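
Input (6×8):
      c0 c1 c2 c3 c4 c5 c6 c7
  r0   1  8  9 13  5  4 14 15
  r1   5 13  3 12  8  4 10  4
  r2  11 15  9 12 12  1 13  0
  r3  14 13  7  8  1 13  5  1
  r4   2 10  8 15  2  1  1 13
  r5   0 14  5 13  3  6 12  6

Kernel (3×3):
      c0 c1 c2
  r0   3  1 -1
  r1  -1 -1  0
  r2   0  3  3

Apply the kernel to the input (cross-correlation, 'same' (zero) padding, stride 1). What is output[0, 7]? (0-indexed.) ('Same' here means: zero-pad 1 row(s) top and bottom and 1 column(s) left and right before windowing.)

The receptive field on the zero-padded input at this output position is [0 0 0 / 14 15 0 / 10 4 0]. Elementwise product with the kernel and sum: 0·3 + 0·1 + 0·-1 + 14·-1 + 15·-1 + 4·3 + 0·3.

-17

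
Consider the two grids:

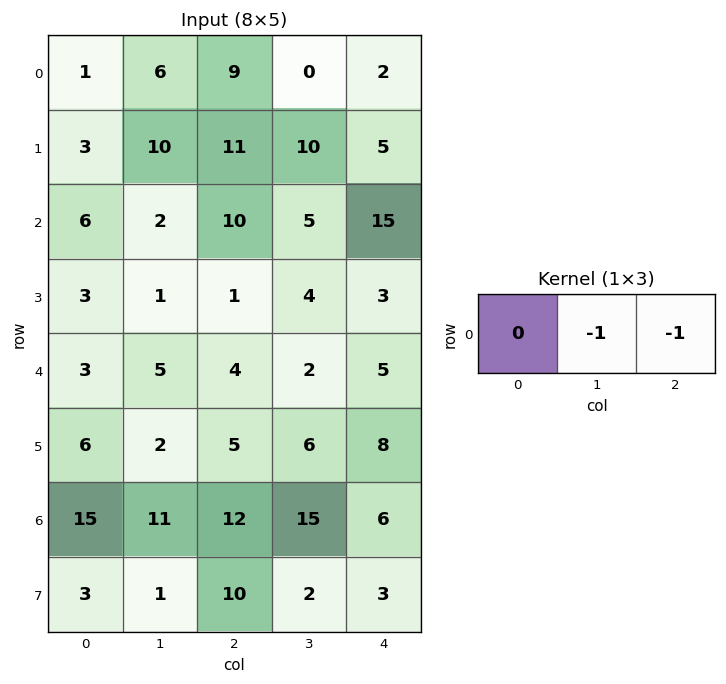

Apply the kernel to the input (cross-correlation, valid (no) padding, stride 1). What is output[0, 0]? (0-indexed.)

-15

The receptive field on the input at this output position is [1 6 9]. Elementwise product with the kernel and sum: 6·-1 + 9·-1.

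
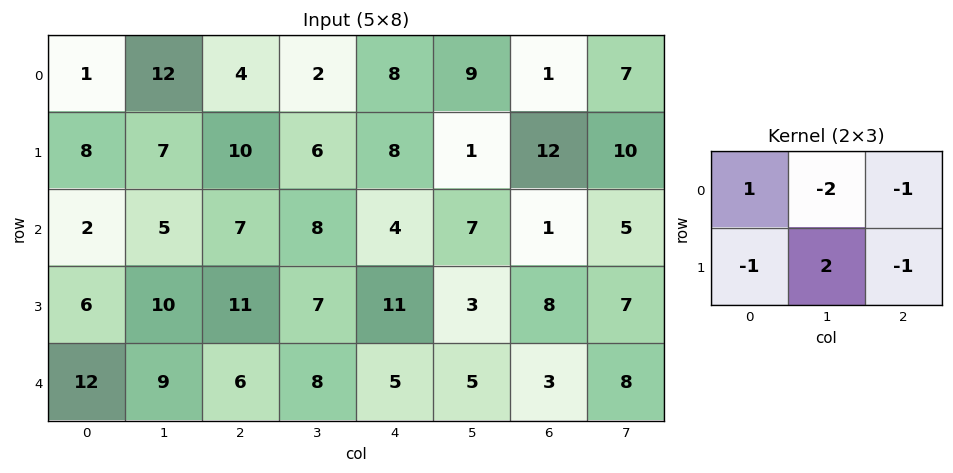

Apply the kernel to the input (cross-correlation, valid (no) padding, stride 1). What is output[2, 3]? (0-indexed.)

5

The receptive field on the input at this output position is [8 4 7 / 7 11 3]. Elementwise product with the kernel and sum: 8·1 + 4·-2 + 7·-1 + 7·-1 + 11·2 + 3·-1.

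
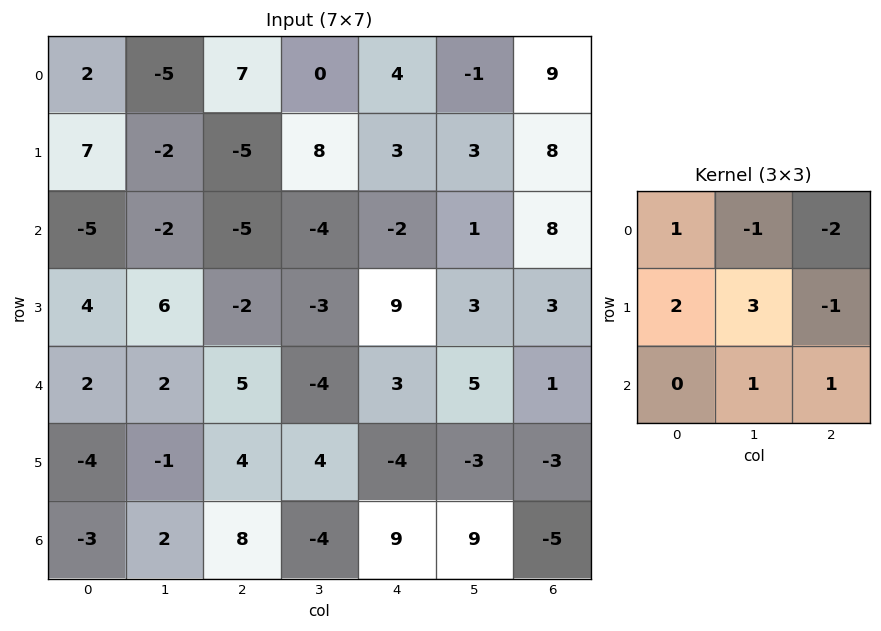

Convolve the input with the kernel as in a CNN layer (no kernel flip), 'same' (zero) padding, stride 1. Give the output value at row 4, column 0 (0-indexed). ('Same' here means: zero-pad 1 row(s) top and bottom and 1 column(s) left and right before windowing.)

-17

The receptive field on the zero-padded input at this output position is [0 4 6 / 0 2 2 / 0 -4 -1]. Elementwise product with the kernel and sum: 0·1 + 4·-1 + 6·-2 + 0·2 + 2·3 + 2·-1 + -4·1 + -1·1.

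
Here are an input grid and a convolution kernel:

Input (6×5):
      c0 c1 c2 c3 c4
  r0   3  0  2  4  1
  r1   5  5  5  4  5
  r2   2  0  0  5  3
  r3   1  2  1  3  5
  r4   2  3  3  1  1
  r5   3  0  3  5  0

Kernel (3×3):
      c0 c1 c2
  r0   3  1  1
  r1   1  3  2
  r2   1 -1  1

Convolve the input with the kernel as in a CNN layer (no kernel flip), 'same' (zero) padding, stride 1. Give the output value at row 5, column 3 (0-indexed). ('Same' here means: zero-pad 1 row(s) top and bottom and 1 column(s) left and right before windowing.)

The receptive field on the zero-padded input at this output position is [3 1 1 / 3 5 0 / 0 0 0]. Elementwise product with the kernel and sum: 3·3 + 1·1 + 1·1 + 3·1 + 5·3 + 0·2 + 0·1 + 0·-1 + 0·1.

29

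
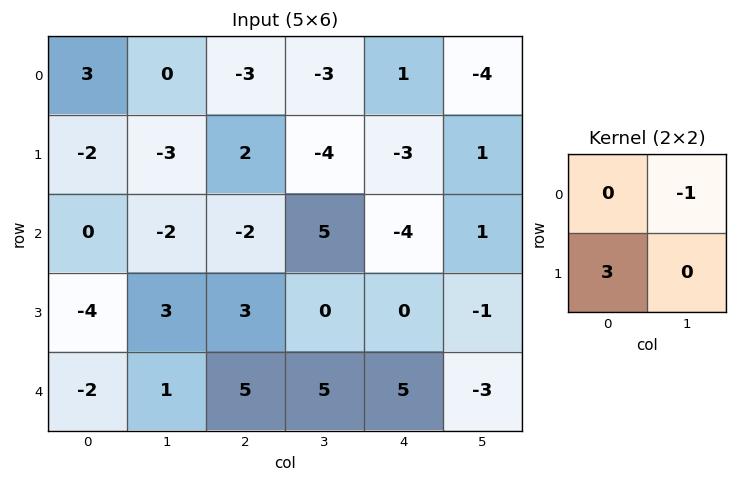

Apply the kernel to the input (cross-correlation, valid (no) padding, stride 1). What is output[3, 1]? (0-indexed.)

The receptive field on the input at this output position is [3 3 / 1 5]. Elementwise product with the kernel and sum: 3·-1 + 1·3.

0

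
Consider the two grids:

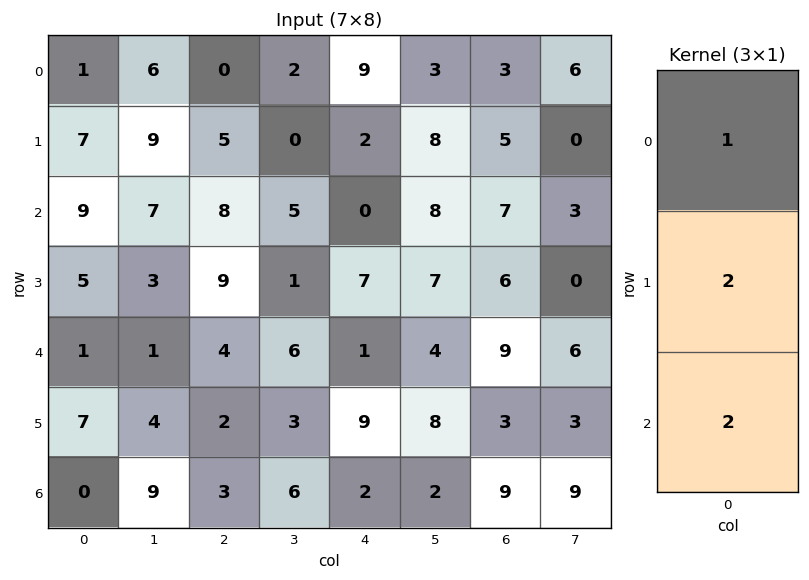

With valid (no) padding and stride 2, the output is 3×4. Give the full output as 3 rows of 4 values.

33 26 13 27
21 34 16 37
15 14 23 33

Output[0,0]: The receptive field on the input at this output position is [1 / 7 / 9]. Elementwise product with the kernel and sum: 1·1 + 7·2 + 9·2.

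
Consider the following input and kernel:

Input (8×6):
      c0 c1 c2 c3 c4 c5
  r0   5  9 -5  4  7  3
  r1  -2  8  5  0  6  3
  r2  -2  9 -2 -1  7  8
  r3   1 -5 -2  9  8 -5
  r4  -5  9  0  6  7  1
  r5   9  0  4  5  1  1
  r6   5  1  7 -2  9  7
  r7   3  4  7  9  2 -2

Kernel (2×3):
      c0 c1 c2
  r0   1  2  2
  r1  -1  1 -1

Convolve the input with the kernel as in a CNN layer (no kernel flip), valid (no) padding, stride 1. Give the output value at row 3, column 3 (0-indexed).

The receptive field on the input at this output position is [9 8 -5 / 6 7 1]. Elementwise product with the kernel and sum: 9·1 + 8·2 + -5·2 + 6·-1 + 7·1 + 1·-1.

15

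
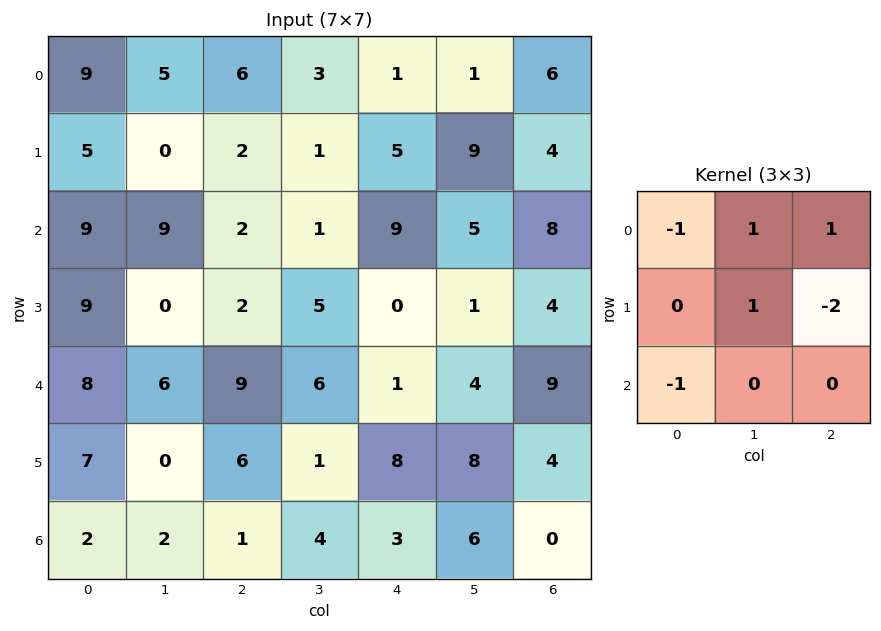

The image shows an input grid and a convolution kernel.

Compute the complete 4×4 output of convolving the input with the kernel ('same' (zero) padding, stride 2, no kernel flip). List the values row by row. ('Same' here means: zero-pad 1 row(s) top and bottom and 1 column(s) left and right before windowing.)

Output[0,0]: The receptive field on the zero-padded input at this output position is [0 0 0 / 0 9 5 / 0 5 0]. Elementwise product with the kernel and sum: 0·-1 + 0·1 + 0·1 + 9·1 + 5·-2 + 0·-1.

-1 0 -2 -3
-4 3 7 2
5 4 -12 4
5 0 6 -4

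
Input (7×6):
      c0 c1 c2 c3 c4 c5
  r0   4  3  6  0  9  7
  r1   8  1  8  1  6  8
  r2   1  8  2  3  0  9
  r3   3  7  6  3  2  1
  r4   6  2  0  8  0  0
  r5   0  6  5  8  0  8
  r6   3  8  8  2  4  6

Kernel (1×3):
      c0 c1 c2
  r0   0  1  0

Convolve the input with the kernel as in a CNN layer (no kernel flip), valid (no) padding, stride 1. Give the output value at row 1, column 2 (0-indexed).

The receptive field on the input at this output position is [8 1 6]. Elementwise product with the kernel and sum: 1·1.

1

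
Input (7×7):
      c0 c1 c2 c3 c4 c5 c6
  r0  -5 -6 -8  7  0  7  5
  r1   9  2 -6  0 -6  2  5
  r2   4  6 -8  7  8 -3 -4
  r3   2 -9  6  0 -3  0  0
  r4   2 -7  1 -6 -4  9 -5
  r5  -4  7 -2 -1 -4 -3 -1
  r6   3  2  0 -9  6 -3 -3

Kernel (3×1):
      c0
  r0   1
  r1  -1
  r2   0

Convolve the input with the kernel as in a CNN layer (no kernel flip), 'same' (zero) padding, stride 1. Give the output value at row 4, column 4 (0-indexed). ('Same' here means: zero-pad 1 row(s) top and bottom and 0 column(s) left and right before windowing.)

1

The receptive field on the zero-padded input at this output position is [-3 / -4 / -4]. Elementwise product with the kernel and sum: -3·1 + -4·-1.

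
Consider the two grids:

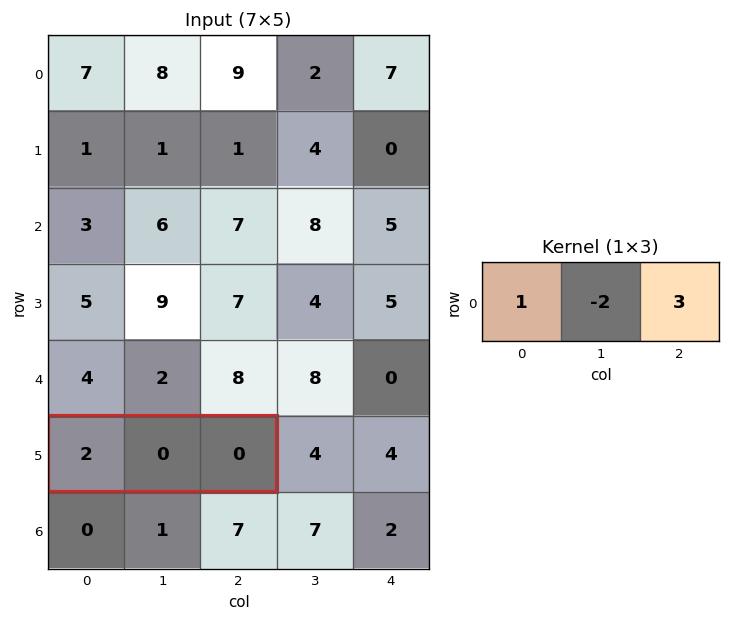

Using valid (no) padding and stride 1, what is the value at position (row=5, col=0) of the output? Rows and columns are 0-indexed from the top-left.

2

The receptive field on the input at this output position is [2 0 0]. Elementwise product with the kernel and sum: 2·1 + 0·-2 + 0·3.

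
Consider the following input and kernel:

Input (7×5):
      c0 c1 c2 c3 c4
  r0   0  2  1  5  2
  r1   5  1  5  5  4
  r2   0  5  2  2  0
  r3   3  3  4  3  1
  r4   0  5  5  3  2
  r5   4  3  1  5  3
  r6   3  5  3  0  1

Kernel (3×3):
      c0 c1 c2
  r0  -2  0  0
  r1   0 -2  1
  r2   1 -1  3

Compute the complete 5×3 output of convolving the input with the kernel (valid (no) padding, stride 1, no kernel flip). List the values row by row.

4 0 -8
-6 4 -10
8 -6 -1
-7 4 -7
2 -5 -11

Output[0,0]: The receptive field on the input at this output position is [0 2 1 / 5 1 5 / 0 5 2]. Elementwise product with the kernel and sum: 0·-2 + 1·-2 + 5·1 + 0·1 + 5·-1 + 2·3.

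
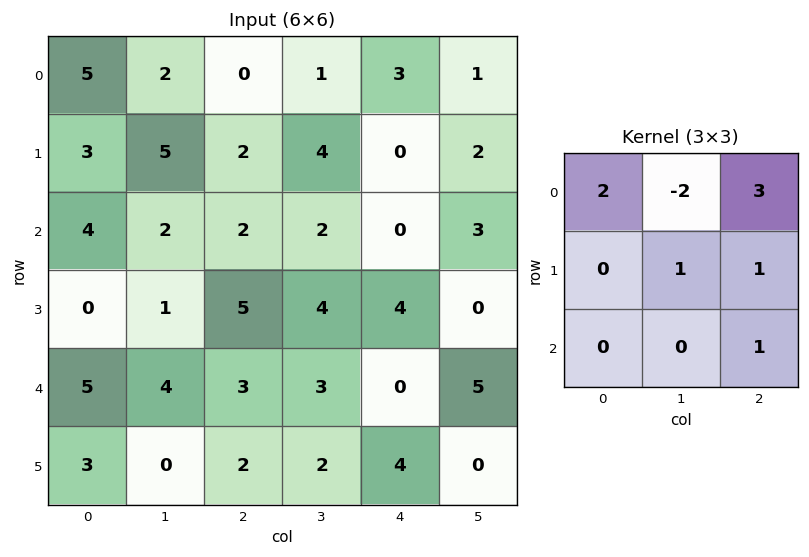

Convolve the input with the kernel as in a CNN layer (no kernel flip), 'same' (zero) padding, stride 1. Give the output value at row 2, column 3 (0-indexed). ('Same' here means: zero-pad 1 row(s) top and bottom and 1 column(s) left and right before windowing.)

2

The receptive field on the zero-padded input at this output position is [2 4 0 / 2 2 0 / 5 4 4]. Elementwise product with the kernel and sum: 2·2 + 4·-2 + 0·3 + 2·1 + 0·1 + 4·1.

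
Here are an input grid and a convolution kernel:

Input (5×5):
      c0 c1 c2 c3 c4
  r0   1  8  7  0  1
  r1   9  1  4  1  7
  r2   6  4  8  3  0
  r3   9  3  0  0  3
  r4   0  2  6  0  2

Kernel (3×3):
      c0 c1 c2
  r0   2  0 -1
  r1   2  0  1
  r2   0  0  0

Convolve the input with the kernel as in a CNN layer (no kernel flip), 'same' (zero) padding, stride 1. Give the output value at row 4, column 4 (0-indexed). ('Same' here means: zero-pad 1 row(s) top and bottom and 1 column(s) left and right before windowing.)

0

The receptive field on the zero-padded input at this output position is [0 3 0 / 0 2 0 / 0 0 0]. Elementwise product with the kernel and sum: 0·2 + 0·-1 + 0·2 + 0·1.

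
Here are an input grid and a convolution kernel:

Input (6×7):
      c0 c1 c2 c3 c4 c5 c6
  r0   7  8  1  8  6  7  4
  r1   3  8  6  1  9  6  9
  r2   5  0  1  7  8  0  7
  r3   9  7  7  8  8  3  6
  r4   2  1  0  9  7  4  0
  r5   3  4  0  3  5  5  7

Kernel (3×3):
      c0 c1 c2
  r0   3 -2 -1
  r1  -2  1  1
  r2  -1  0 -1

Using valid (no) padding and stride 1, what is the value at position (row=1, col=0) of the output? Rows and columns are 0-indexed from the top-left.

-38

The receptive field on the input at this output position is [3 8 6 / 5 0 1 / 9 7 7]. Elementwise product with the kernel and sum: 3·3 + 8·-2 + 6·-1 + 5·-2 + 0·1 + 1·1 + 9·-1 + 7·-1.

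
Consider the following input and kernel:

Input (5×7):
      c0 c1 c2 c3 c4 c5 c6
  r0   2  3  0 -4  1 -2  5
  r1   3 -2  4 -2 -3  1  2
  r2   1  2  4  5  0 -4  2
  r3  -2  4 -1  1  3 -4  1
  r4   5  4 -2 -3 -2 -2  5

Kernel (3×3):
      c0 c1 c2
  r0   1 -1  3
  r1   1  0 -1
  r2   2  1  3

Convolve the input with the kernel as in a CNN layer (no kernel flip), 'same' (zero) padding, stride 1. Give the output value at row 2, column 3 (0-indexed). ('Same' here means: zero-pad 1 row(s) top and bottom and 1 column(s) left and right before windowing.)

9

The receptive field on the zero-padded input at this output position is [4 -2 -3 / 4 5 0 / -1 1 3]. Elementwise product with the kernel and sum: 4·1 + -2·-1 + -3·3 + 4·1 + 0·-1 + -1·2 + 1·1 + 3·3.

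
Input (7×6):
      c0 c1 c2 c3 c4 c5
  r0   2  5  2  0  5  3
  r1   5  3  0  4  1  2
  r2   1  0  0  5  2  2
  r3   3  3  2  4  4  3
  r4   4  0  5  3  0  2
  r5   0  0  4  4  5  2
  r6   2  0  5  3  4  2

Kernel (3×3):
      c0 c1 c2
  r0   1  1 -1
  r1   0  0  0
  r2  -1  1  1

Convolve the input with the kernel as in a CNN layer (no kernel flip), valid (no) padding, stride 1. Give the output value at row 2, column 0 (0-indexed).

The receptive field on the input at this output position is [1 0 0 / 3 3 2 / 4 0 5]. Elementwise product with the kernel and sum: 1·1 + 0·1 + 0·-1 + 4·-1 + 0·1 + 5·1.

2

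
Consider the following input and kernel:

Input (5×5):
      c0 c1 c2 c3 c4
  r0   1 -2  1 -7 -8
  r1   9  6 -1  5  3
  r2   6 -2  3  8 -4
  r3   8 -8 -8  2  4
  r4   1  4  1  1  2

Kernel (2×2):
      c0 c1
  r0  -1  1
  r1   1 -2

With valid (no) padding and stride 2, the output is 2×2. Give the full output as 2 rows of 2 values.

Output[0,0]: The receptive field on the input at this output position is [1 -2 / 9 6]. Elementwise product with the kernel and sum: 1·-1 + -2·1 + 9·1 + 6·-2.

-6 -19
16 -7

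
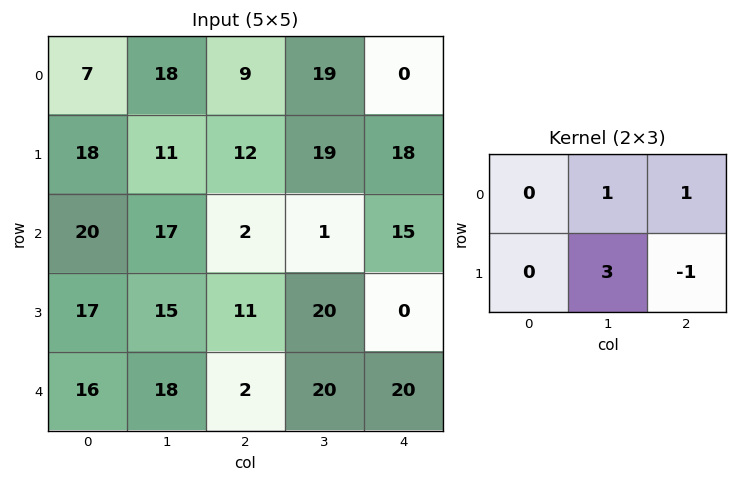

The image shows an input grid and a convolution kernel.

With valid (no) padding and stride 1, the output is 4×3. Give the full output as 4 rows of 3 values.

Output[0,0]: The receptive field on the input at this output position is [7 18 9 / 18 11 12]. Elementwise product with the kernel and sum: 18·1 + 9·1 + 11·3 + 12·-1.
Output[0,1]: The receptive field on the input at this output position is [18 9 19 / 11 12 19]. Elementwise product with the kernel and sum: 9·1 + 19·1 + 12·3 + 19·-1.

48 45 58
72 36 25
53 16 76
78 17 60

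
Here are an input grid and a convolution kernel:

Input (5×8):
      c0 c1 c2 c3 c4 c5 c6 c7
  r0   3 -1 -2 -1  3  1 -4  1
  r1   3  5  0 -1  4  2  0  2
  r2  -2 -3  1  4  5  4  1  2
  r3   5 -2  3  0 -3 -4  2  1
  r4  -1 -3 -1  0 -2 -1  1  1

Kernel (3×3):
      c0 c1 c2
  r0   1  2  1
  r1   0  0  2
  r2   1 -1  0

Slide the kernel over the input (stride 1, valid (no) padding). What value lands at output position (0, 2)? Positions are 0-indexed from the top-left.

The receptive field on the input at this output position is [-2 -1 3 / 0 -1 4 / 1 4 5]. Elementwise product with the kernel and sum: -2·1 + -1·2 + 3·1 + 4·2 + 1·1 + 4·-1.

4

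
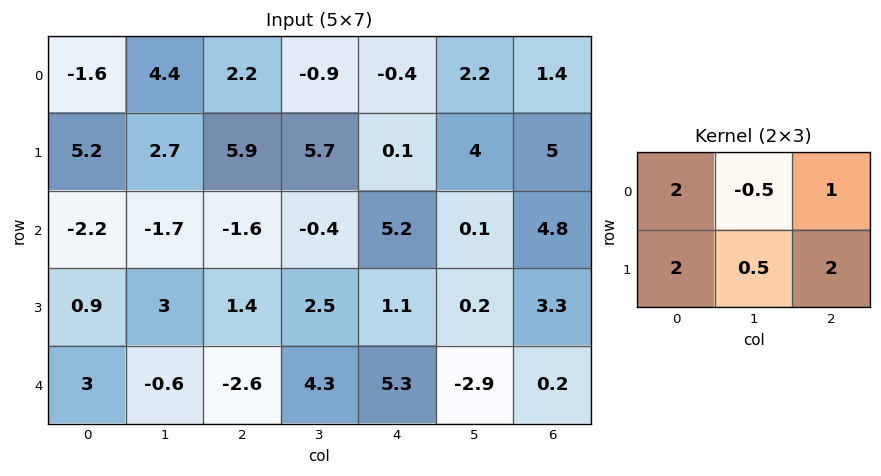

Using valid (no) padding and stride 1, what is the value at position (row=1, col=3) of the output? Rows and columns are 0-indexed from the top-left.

17.35

The receptive field on the input at this output position is [5.7 0.1 4 / -0.4 5.2 0.1]. Elementwise product with the kernel and sum: 5.7·2 + 0.1·-0.5 + 4·1 + -0.4·2 + 5.2·0.5 + 0.1·2.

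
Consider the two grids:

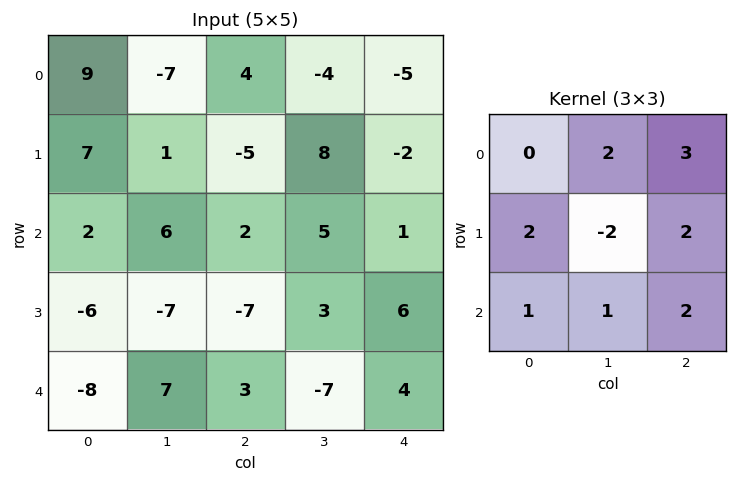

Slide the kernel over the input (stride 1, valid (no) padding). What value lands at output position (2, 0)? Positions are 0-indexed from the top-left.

The receptive field on the input at this output position is [2 6 2 / -6 -7 -7 / -8 7 3]. Elementwise product with the kernel and sum: 6·2 + 2·3 + -6·2 + -7·-2 + -7·2 + -8·1 + 7·1 + 3·2.

11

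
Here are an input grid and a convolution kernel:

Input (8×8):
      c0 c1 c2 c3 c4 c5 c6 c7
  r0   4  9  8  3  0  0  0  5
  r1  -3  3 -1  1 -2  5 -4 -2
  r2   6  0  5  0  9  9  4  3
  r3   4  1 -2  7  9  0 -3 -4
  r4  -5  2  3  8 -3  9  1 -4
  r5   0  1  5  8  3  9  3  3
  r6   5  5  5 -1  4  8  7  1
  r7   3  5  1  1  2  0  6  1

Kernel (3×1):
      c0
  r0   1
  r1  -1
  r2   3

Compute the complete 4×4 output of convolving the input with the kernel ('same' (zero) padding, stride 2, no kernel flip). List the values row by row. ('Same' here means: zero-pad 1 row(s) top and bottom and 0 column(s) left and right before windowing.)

-13 -11 -6 -12
3 -12 16 -17
9 10 21 5
4 3 5 14

Output[0,0]: The receptive field on the zero-padded input at this output position is [0 / 4 / -3]. Elementwise product with the kernel and sum: 0·1 + 4·-1 + -3·3.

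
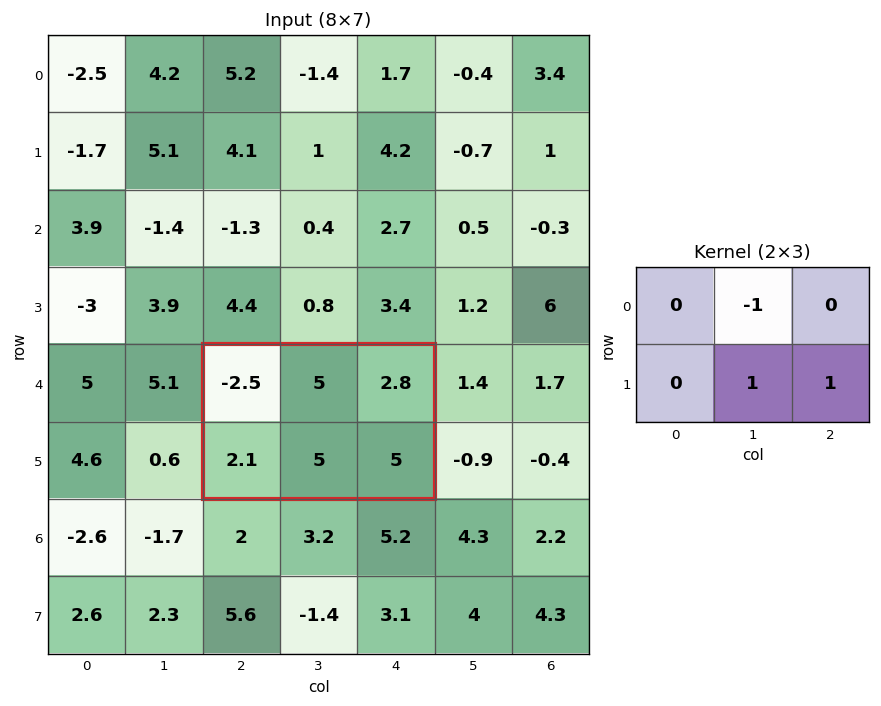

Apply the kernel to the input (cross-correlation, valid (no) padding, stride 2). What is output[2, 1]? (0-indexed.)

The receptive field on the input at this output position is [-2.5 5 2.8 / 2.1 5 5]. Elementwise product with the kernel and sum: 5·-1 + 5·1 + 5·1.

5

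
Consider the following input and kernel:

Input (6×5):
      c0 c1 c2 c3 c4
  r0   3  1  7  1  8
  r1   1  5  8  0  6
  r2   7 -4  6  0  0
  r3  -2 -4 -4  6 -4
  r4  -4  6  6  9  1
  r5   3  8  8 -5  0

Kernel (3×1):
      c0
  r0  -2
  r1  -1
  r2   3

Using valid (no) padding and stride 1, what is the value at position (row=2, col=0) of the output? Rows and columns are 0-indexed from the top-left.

The receptive field on the input at this output position is [7 / -2 / -4]. Elementwise product with the kernel and sum: 7·-2 + -2·-1 + -4·3.

-24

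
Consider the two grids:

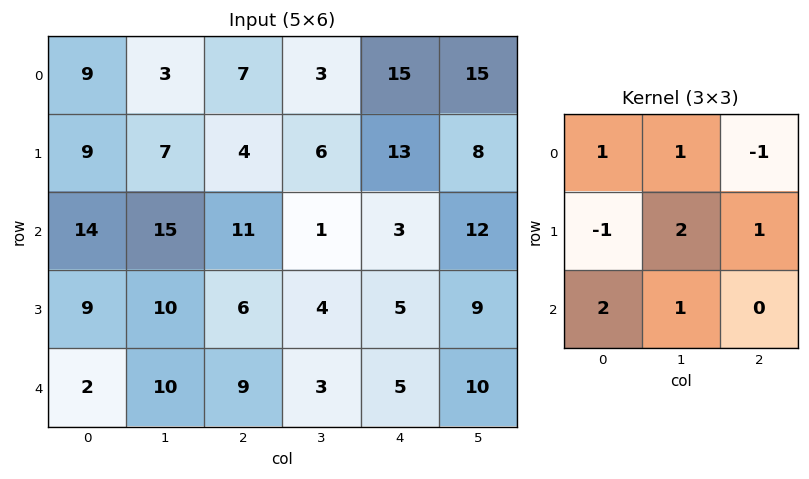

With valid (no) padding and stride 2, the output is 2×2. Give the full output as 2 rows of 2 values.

57 39
49 37

Output[0,0]: The receptive field on the input at this output position is [9 3 7 / 9 7 4 / 14 15 11]. Elementwise product with the kernel and sum: 9·1 + 3·1 + 7·-1 + 9·-1 + 7·2 + 4·1 + 14·2 + 15·1.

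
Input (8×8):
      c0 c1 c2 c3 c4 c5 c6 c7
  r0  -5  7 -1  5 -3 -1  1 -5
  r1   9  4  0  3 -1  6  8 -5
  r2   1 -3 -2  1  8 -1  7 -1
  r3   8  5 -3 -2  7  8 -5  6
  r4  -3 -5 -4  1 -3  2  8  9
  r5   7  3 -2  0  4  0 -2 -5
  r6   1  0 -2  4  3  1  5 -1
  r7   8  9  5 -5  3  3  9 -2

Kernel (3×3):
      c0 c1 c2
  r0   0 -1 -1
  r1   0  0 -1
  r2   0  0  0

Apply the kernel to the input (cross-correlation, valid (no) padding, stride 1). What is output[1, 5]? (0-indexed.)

-2

The receptive field on the input at this output position is [6 8 -5 / -1 7 -1 / 8 -5 6]. Elementwise product with the kernel and sum: 8·-1 + -5·-1 + -1·-1.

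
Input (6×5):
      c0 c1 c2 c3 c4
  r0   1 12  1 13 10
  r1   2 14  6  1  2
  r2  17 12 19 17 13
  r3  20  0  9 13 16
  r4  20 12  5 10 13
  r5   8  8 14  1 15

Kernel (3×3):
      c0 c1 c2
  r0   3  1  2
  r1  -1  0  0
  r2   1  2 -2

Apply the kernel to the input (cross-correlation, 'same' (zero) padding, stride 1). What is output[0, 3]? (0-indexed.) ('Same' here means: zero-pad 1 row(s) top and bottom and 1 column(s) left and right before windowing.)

3

The receptive field on the zero-padded input at this output position is [0 0 0 / 1 13 10 / 6 1 2]. Elementwise product with the kernel and sum: 0·3 + 0·1 + 0·2 + 1·-1 + 6·1 + 1·2 + 2·-2.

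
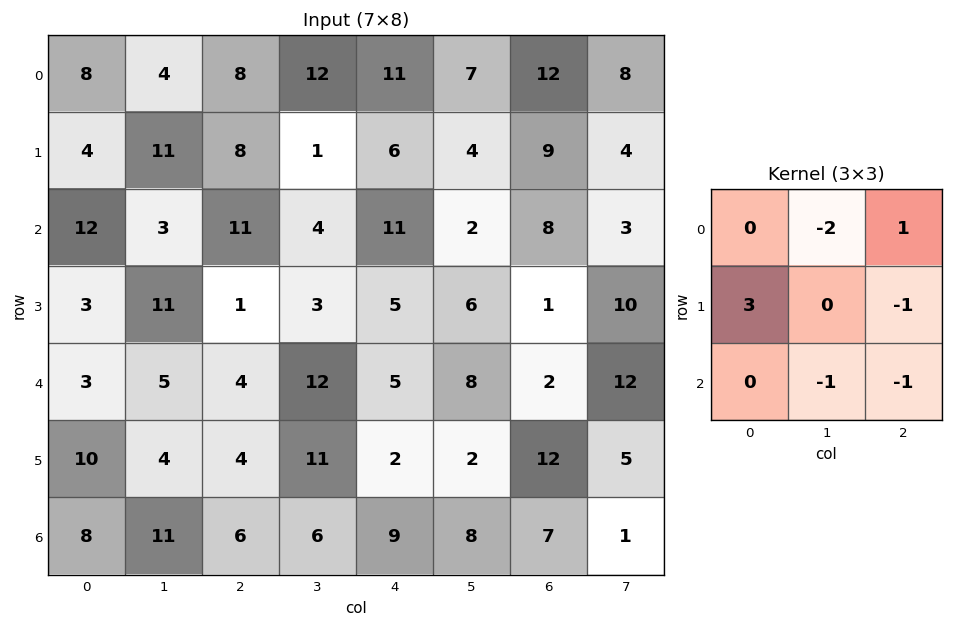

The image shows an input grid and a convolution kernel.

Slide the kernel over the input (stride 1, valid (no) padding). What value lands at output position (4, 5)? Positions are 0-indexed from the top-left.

The receptive field on the input at this output position is [8 2 12 / 2 12 5 / 8 7 1]. Elementwise product with the kernel and sum: 2·-2 + 12·1 + 2·3 + 5·-1 + 7·-1 + 1·-1.

1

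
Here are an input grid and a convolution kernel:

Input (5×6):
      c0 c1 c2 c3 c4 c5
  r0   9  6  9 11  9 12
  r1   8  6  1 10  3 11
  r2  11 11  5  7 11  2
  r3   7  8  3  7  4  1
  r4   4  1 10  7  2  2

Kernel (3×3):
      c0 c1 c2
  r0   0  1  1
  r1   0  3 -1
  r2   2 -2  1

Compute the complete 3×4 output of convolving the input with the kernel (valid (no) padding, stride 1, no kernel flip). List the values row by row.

37 32 54 13
36 36 19 52
53 3 43 36

Output[0,0]: The receptive field on the input at this output position is [9 6 9 / 8 6 1 / 11 11 5]. Elementwise product with the kernel and sum: 6·1 + 9·1 + 6·3 + 1·-1 + 11·2 + 11·-2 + 5·1.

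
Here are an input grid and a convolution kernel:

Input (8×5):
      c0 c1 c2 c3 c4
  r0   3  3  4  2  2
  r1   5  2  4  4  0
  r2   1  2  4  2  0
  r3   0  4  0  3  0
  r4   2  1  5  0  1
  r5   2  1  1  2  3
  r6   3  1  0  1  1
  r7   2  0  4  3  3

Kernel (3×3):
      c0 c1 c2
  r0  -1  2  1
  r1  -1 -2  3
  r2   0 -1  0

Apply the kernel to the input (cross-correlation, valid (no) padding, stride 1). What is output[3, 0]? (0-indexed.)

18

The receptive field on the input at this output position is [0 4 0 / 2 1 5 / 2 1 1]. Elementwise product with the kernel and sum: 0·-1 + 4·2 + 0·1 + 2·-1 + 1·-2 + 5·3 + 1·-1.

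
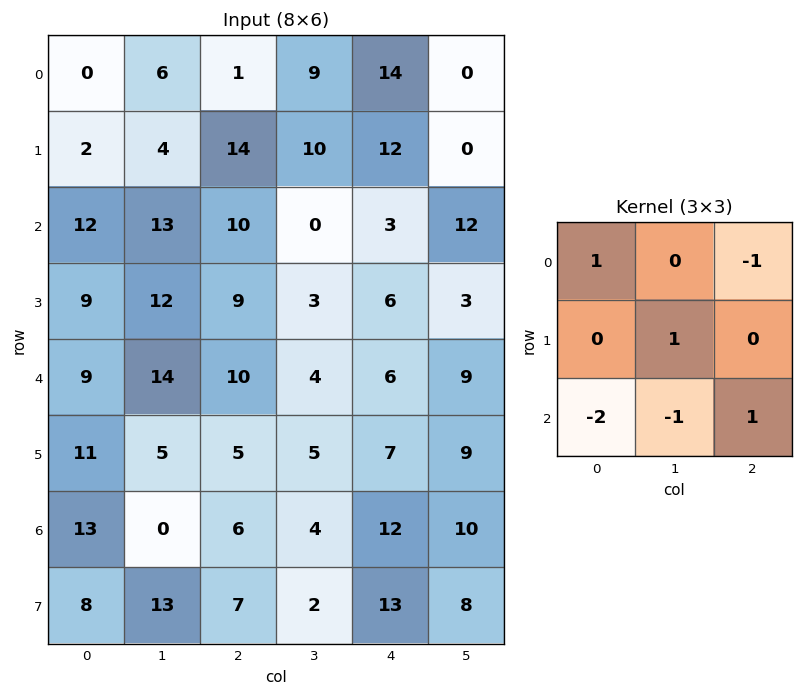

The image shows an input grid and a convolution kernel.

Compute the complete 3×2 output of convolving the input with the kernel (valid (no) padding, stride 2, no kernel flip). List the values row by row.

-24 -20
-8 -8
-16 5

Output[0,0]: The receptive field on the input at this output position is [0 6 1 / 2 4 14 / 12 13 10]. Elementwise product with the kernel and sum: 0·1 + 1·-1 + 4·1 + 12·-2 + 13·-1 + 10·1.
Output[0,1]: The receptive field on the input at this output position is [1 9 14 / 14 10 12 / 10 0 3]. Elementwise product with the kernel and sum: 1·1 + 14·-1 + 10·1 + 10·-2 + 0·-1 + 3·1.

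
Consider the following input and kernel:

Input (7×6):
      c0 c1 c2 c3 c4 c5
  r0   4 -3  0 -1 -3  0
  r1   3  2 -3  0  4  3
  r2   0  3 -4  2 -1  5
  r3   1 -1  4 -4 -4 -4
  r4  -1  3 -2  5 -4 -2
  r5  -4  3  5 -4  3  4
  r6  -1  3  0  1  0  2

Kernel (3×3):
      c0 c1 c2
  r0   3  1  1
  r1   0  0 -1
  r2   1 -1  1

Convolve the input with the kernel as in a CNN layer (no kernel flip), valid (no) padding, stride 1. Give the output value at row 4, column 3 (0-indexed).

The receptive field on the input at this output position is [5 -4 -2 / -4 3 4 / 1 0 2]. Elementwise product with the kernel and sum: 5·3 + -4·1 + -2·1 + 4·-1 + 1·1 + 0·-1 + 2·1.

8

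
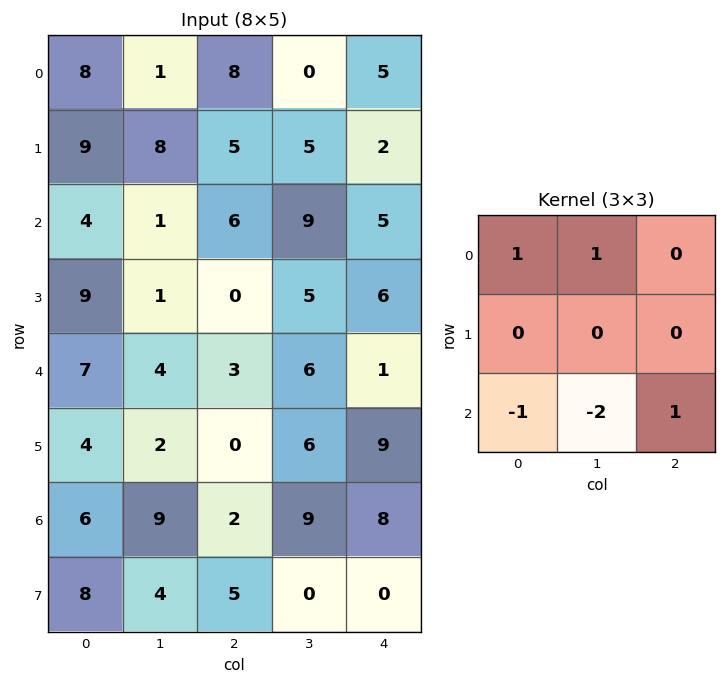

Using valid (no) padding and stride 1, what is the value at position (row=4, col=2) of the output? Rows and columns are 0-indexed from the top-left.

The receptive field on the input at this output position is [3 6 1 / 0 6 9 / 2 9 8]. Elementwise product with the kernel and sum: 3·1 + 6·1 + 2·-1 + 9·-2 + 8·1.

-3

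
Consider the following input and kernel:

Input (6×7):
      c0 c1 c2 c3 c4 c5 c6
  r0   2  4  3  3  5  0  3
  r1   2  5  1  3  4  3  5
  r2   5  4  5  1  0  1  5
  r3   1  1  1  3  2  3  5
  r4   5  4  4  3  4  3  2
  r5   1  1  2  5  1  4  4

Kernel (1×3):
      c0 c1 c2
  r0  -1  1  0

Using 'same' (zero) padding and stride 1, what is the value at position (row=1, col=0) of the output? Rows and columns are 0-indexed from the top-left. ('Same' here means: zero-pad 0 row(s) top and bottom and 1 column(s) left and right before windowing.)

2

The receptive field on the zero-padded input at this output position is [0 2 5]. Elementwise product with the kernel and sum: 0·-1 + 2·1.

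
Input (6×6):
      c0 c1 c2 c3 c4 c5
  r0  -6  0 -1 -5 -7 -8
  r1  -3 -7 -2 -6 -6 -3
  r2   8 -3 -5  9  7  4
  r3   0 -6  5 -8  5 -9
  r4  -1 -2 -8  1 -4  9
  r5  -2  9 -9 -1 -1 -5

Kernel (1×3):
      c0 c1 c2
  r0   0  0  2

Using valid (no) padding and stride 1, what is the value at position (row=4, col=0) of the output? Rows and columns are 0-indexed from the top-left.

-16

The receptive field on the input at this output position is [-1 -2 -8]. Elementwise product with the kernel and sum: -8·2.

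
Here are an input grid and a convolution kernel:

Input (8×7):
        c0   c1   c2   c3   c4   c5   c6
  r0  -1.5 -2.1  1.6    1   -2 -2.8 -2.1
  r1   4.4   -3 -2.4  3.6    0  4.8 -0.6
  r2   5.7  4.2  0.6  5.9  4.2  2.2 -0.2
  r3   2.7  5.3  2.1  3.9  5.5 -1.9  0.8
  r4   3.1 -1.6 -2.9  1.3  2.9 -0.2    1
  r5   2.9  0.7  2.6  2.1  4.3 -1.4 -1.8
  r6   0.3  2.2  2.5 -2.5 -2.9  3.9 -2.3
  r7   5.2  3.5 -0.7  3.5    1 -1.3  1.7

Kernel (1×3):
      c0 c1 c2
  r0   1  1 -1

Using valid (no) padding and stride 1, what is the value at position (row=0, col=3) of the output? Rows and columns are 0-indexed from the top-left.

1.8

The receptive field on the input at this output position is [1 -2 -2.8]. Elementwise product with the kernel and sum: 1·1 + -2·1 + -2.8·-1.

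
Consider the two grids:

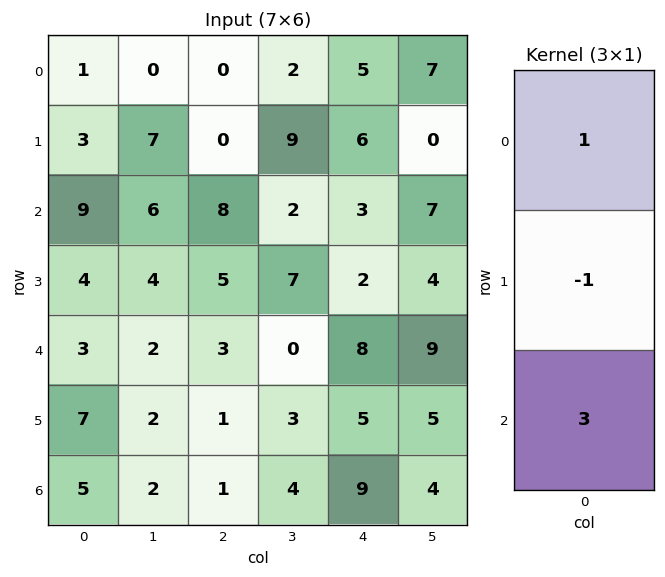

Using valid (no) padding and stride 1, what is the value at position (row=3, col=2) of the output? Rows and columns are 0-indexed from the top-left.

5

The receptive field on the input at this output position is [5 / 3 / 1]. Elementwise product with the kernel and sum: 5·1 + 3·-1 + 1·3.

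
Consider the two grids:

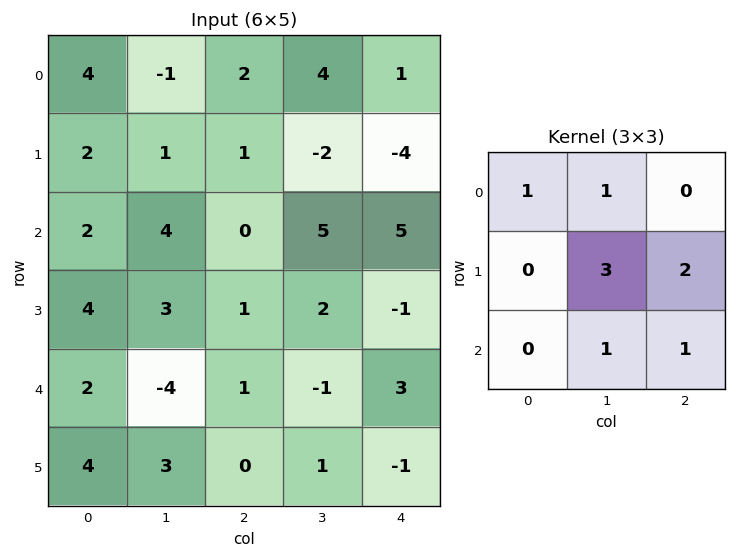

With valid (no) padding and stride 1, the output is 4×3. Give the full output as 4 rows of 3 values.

Output[0,0]: The receptive field on the input at this output position is [4 -1 2 / 2 1 1 / 2 4 0]. Elementwise product with the kernel and sum: 4·1 + -1·1 + 1·3 + 1·2 + 4·1 + 0·1.
Output[0,1]: The receptive field on the input at this output position is [-1 2 4 / 1 1 -2 / 4 0 5]. Elementwise product with the kernel and sum: -1·1 + 2·1 + 1·3 + -2·2 + 0·1 + 5·1.

12 5 2
19 15 25
14 11 11
0 6 6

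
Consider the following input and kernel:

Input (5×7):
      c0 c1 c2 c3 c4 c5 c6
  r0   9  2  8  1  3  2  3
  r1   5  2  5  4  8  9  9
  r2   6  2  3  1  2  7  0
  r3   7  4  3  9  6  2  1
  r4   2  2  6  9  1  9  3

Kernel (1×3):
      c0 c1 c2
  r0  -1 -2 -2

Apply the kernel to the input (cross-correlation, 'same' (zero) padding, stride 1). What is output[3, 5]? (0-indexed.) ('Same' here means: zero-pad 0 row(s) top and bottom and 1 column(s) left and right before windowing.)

-12

The receptive field on the zero-padded input at this output position is [6 2 1]. Elementwise product with the kernel and sum: 6·-1 + 2·-2 + 1·-2.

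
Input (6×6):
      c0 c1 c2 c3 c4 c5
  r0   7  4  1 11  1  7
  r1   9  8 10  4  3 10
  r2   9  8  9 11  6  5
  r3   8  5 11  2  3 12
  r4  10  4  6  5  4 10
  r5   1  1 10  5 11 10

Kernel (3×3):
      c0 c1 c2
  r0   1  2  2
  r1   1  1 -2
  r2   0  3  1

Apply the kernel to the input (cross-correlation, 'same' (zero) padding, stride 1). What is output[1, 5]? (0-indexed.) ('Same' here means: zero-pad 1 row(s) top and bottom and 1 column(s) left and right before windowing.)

The receptive field on the zero-padded input at this output position is [1 7 0 / 3 10 0 / 6 5 0]. Elementwise product with the kernel and sum: 1·1 + 7·2 + 0·2 + 3·1 + 10·1 + 0·-2 + 5·3 + 0·1.

43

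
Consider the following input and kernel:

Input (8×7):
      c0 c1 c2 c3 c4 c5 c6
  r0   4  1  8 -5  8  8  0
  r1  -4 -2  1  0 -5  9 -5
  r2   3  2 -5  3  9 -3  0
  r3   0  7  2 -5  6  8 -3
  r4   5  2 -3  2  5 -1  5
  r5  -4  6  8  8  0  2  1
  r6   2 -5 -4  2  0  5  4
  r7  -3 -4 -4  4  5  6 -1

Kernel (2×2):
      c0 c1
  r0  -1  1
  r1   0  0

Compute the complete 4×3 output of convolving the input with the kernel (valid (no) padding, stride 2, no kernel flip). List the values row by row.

-3 -13 0
-1 8 -12
-3 5 -6
-7 6 5

Output[0,0]: The receptive field on the input at this output position is [4 1 / -4 -2]. Elementwise product with the kernel and sum: 4·-1 + 1·1.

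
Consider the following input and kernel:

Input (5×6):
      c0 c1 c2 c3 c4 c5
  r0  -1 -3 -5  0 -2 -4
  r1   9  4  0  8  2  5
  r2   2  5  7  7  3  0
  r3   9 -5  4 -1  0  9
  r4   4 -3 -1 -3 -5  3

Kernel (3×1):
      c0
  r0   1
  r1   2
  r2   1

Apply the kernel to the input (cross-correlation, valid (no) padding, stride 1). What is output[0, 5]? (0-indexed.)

6

The receptive field on the input at this output position is [-4 / 5 / 0]. Elementwise product with the kernel and sum: -4·1 + 5·2 + 0·1.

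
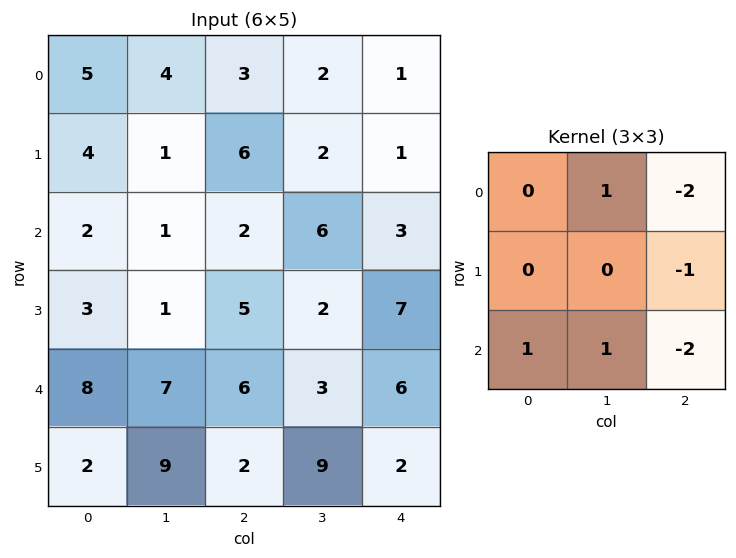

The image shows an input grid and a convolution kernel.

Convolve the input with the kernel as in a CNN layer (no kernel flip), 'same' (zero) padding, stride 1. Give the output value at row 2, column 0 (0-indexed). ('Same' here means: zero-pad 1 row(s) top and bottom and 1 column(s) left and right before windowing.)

2

The receptive field on the zero-padded input at this output position is [0 4 1 / 0 2 1 / 0 3 1]. Elementwise product with the kernel and sum: 4·1 + 1·-2 + 1·-1 + 0·1 + 3·1 + 1·-2.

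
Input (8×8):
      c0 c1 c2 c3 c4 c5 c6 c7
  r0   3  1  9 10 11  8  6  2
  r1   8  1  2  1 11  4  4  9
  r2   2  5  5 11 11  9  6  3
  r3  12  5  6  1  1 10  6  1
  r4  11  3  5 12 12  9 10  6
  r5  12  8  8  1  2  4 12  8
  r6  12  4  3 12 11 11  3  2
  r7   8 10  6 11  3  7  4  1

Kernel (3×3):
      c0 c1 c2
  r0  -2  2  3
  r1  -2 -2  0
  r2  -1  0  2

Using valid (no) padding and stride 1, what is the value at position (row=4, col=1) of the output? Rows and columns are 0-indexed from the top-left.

28

The receptive field on the input at this output position is [3 5 12 / 8 8 1 / 4 3 12]. Elementwise product with the kernel and sum: 3·-2 + 5·2 + 12·3 + 8·-2 + 8·-2 + 4·-1 + 12·2.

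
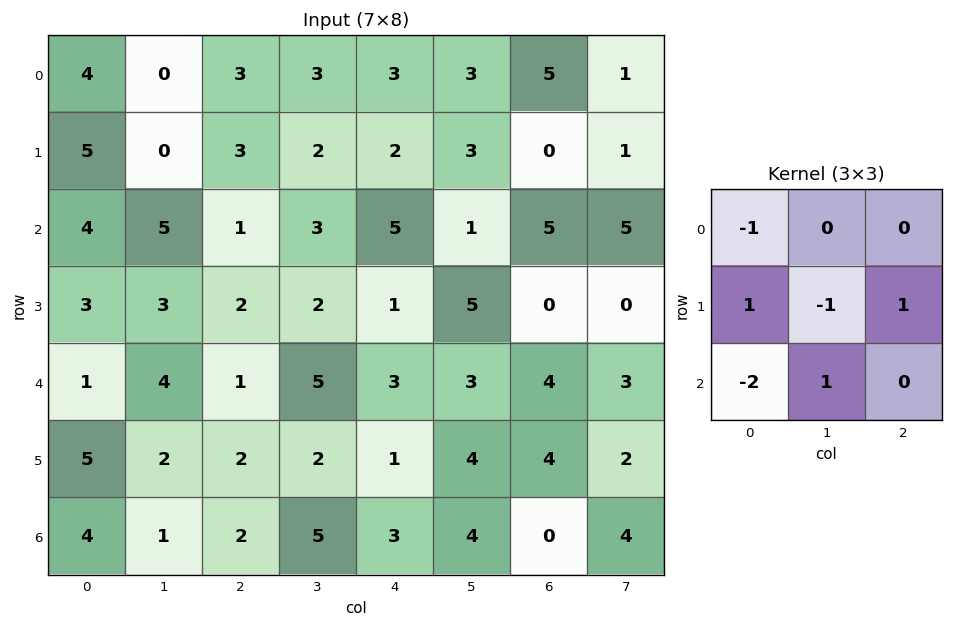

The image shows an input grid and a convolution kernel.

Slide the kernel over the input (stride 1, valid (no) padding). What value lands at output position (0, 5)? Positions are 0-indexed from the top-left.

The receptive field on the input at this output position is [3 5 1 / 3 0 1 / 1 5 5]. Elementwise product with the kernel and sum: 3·-1 + 3·1 + 0·-1 + 1·1 + 1·-2 + 5·1.

4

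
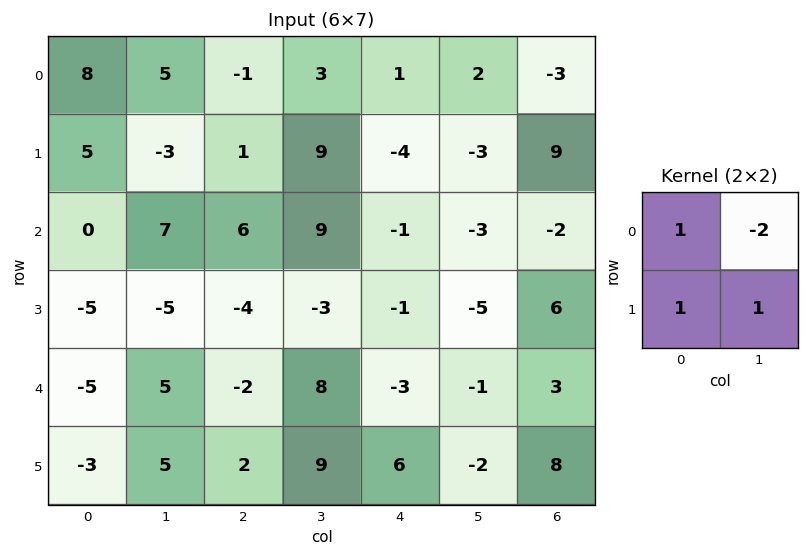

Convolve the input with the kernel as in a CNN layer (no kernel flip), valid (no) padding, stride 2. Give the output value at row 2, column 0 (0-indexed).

-13

The receptive field on the input at this output position is [-5 5 / -3 5]. Elementwise product with the kernel and sum: -5·1 + 5·-2 + -3·1 + 5·1.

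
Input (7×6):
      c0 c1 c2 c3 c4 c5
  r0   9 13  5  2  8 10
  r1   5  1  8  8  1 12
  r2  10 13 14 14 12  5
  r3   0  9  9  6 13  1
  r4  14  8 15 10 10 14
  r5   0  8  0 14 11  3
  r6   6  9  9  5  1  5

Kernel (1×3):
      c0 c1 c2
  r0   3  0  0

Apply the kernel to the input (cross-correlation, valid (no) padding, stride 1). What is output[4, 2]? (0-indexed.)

45

The receptive field on the input at this output position is [15 10 10]. Elementwise product with the kernel and sum: 15·3.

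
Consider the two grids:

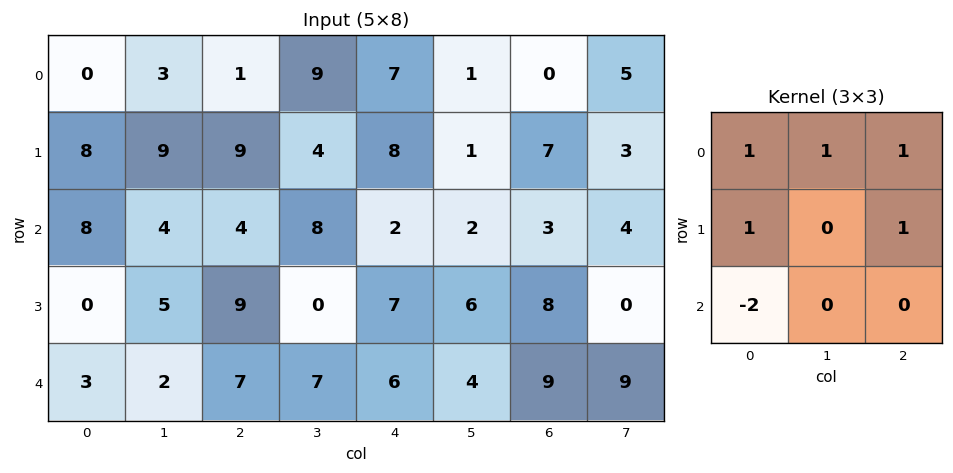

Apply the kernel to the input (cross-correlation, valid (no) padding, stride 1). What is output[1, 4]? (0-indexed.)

The receptive field on the input at this output position is [8 1 7 / 2 2 3 / 7 6 8]. Elementwise product with the kernel and sum: 8·1 + 1·1 + 7·1 + 2·1 + 3·1 + 7·-2.

7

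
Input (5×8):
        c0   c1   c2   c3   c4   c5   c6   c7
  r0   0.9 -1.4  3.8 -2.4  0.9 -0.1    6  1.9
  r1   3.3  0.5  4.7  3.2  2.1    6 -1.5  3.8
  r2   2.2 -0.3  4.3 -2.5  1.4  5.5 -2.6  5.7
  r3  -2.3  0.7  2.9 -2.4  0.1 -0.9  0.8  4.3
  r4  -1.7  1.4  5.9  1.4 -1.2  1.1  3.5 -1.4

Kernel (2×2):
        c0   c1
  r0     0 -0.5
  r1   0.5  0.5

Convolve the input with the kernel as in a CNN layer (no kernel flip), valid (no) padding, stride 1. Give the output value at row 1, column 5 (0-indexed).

The receptive field on the input at this output position is [6 -1.5 / 5.5 -2.6]. Elementwise product with the kernel and sum: -1.5·-0.5 + 5.5·0.5 + -2.6·0.5.

2.2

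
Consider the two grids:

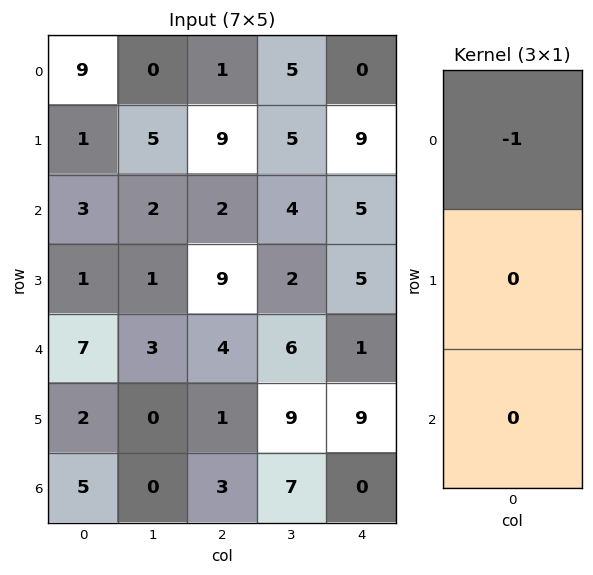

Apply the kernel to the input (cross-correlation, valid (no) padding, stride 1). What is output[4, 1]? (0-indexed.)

The receptive field on the input at this output position is [3 / 0 / 0]. Elementwise product with the kernel and sum: 3·-1.

-3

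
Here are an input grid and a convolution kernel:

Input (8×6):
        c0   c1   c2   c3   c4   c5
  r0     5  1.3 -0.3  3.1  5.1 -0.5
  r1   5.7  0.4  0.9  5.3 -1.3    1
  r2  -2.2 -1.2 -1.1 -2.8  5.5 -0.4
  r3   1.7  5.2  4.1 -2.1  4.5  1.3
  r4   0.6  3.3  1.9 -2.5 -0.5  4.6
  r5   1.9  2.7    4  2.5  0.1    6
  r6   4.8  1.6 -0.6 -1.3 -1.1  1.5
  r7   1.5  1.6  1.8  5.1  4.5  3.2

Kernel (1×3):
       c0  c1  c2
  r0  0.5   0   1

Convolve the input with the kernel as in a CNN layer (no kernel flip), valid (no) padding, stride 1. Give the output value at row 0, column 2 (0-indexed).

The receptive field on the input at this output position is [-0.3 3.1 5.1]. Elementwise product with the kernel and sum: -0.3·0.5 + 5.1·1.

4.95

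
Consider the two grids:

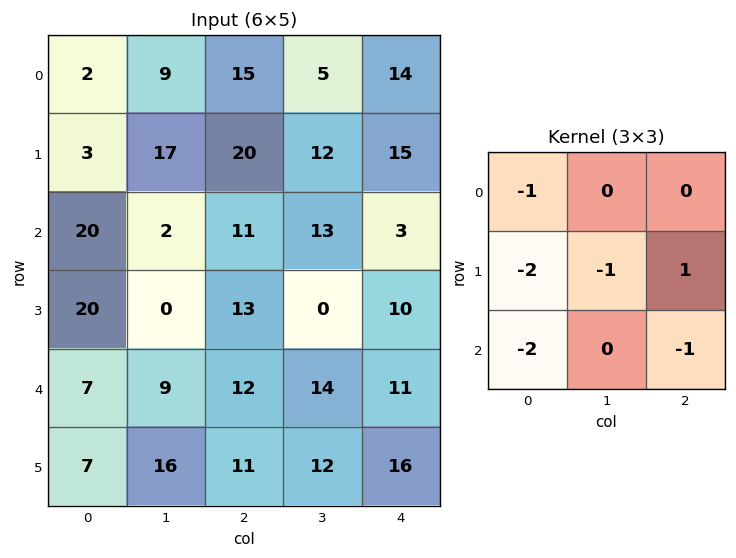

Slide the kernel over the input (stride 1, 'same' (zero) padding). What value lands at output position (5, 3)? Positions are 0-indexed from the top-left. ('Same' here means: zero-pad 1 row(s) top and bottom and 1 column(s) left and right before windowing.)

-30

The receptive field on the zero-padded input at this output position is [12 14 11 / 11 12 16 / 0 0 0]. Elementwise product with the kernel and sum: 12·-1 + 11·-2 + 12·-1 + 16·1 + 0·-2 + 0·-1.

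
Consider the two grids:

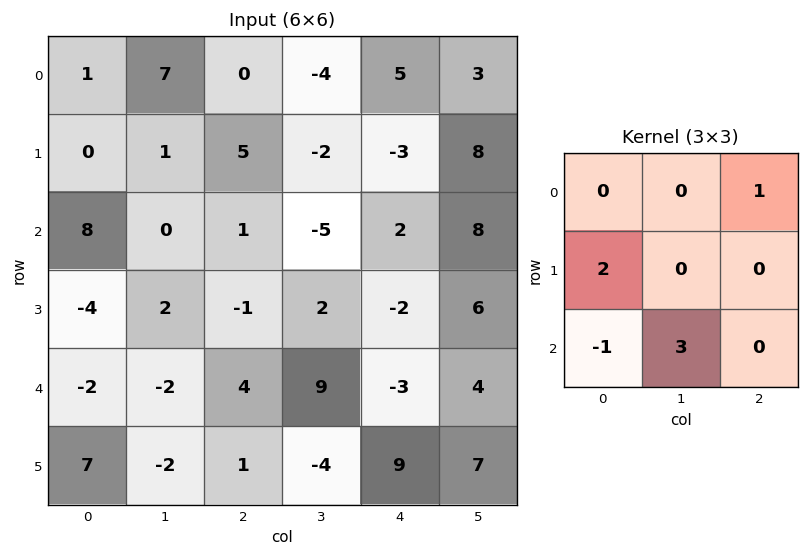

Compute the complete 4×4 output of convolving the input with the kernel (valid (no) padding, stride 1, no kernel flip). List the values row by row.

Output[0,0]: The receptive field on the input at this output position is [1 7 0 / 0 1 5 / 8 0 1]. Elementwise product with the kernel and sum: 0·1 + 0·2 + 8·-1 + 0·3.

-8 1 -1 10
31 -7 6 -10
-11 13 23 -6
-18 3 -7 55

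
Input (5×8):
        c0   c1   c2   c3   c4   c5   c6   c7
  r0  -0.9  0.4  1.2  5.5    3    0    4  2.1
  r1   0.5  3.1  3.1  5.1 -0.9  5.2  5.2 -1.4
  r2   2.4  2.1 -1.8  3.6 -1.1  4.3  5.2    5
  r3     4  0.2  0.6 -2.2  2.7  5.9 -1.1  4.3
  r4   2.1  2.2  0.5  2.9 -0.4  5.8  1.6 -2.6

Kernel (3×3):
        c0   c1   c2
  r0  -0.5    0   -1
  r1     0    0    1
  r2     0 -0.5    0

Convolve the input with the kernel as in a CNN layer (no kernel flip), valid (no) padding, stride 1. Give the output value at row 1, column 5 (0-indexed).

The receptive field on the input at this output position is [5.2 5.2 -1.4 / 4.3 5.2 5 / 5.9 -1.1 4.3]. Elementwise product with the kernel and sum: 5.2·-0.5 + -1.4·-1 + 5·1 + -1.1·-0.5.

4.35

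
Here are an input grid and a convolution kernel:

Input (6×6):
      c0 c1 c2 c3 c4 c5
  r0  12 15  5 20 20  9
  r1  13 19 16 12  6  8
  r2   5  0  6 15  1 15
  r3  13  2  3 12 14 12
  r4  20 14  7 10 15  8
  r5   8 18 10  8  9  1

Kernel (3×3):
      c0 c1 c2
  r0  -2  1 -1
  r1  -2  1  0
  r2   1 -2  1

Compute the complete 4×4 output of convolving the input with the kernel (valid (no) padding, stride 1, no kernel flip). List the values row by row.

-10 -64 -53 -19
-21 -20 -30 -59
-41 0 10 -66
-71 -28 -9 -36

Output[0,0]: The receptive field on the input at this output position is [12 15 5 / 13 19 16 / 5 0 6]. Elementwise product with the kernel and sum: 12·-2 + 15·1 + 5·-1 + 13·-2 + 19·1 + 5·1 + 0·-2 + 6·1.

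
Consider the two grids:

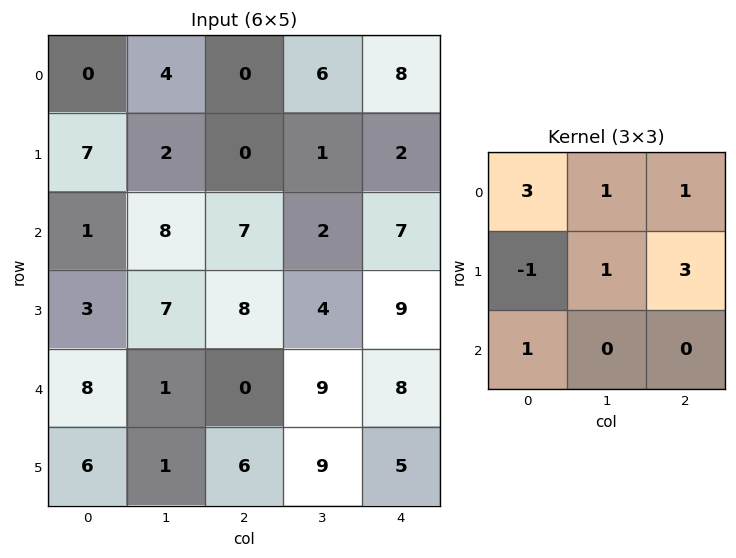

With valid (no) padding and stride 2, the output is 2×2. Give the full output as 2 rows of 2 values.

0 28
54 53

Output[0,0]: The receptive field on the input at this output position is [0 4 0 / 7 2 0 / 1 8 7]. Elementwise product with the kernel and sum: 0·3 + 4·1 + 0·1 + 7·-1 + 2·1 + 0·3 + 1·1.
Output[0,1]: The receptive field on the input at this output position is [0 6 8 / 0 1 2 / 7 2 7]. Elementwise product with the kernel and sum: 0·3 + 6·1 + 8·1 + 0·-1 + 1·1 + 2·3 + 7·1.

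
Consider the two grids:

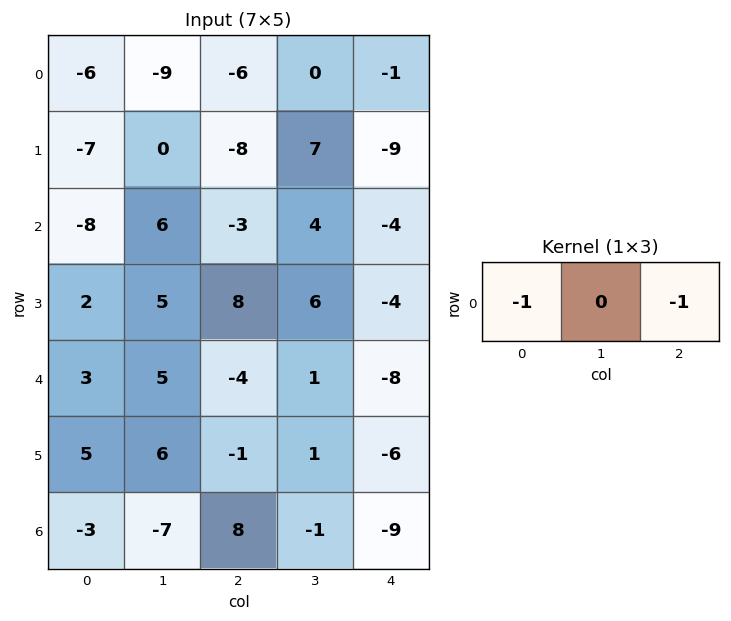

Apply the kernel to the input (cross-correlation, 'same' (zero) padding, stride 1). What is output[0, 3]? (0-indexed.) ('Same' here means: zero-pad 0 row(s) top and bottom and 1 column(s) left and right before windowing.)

The receptive field on the zero-padded input at this output position is [-6 0 -1]. Elementwise product with the kernel and sum: -6·-1 + -1·-1.

7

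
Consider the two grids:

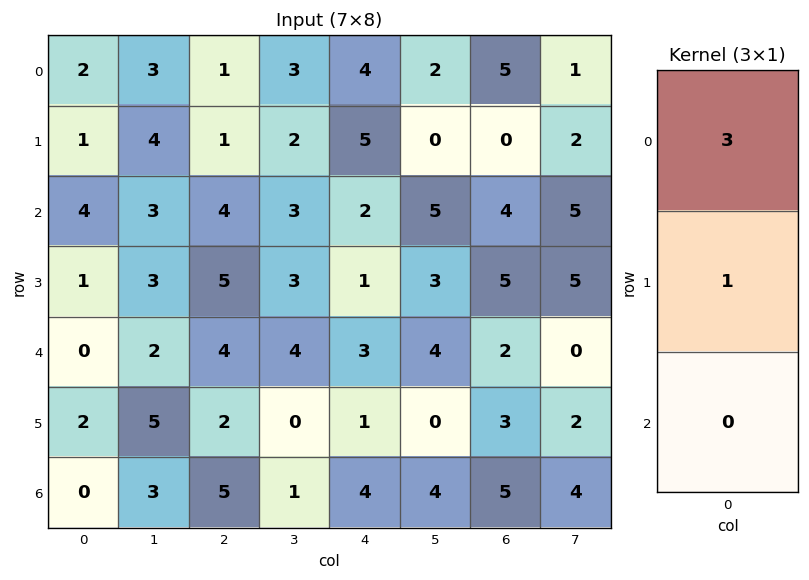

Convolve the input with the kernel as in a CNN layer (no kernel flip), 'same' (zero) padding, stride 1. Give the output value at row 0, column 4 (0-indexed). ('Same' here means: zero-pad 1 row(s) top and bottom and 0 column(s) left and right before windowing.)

4

The receptive field on the zero-padded input at this output position is [0 / 4 / 5]. Elementwise product with the kernel and sum: 0·3 + 4·1.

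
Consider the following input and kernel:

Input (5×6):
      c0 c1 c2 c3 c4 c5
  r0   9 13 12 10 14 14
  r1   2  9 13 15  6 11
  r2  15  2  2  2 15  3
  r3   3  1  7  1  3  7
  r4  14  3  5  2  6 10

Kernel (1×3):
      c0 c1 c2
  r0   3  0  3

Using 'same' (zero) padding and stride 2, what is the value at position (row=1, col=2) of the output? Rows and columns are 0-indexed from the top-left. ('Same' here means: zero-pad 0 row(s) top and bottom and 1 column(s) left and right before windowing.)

15

The receptive field on the zero-padded input at this output position is [2 15 3]. Elementwise product with the kernel and sum: 2·3 + 3·3.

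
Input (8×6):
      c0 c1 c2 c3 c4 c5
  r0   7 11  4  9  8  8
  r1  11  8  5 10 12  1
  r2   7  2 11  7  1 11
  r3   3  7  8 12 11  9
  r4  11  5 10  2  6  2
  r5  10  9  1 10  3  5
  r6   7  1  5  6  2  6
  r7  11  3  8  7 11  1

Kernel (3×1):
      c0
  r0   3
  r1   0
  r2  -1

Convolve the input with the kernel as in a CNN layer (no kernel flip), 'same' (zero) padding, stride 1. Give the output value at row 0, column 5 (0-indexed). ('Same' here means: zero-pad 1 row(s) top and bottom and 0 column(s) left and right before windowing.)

The receptive field on the zero-padded input at this output position is [0 / 8 / 1]. Elementwise product with the kernel and sum: 0·3 + 1·-1.

-1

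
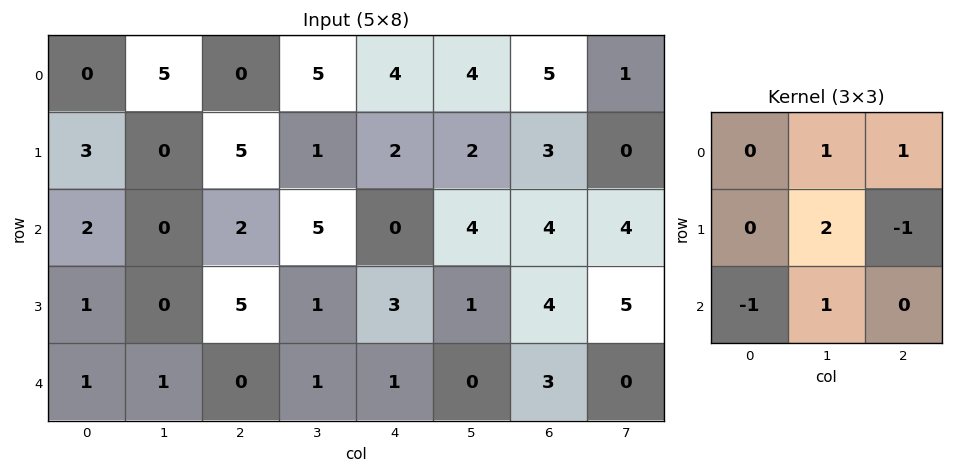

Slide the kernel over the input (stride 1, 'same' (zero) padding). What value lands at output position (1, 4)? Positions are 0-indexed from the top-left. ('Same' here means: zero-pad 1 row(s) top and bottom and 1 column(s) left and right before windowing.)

5

The receptive field on the zero-padded input at this output position is [5 4 4 / 1 2 2 / 5 0 4]. Elementwise product with the kernel and sum: 4·1 + 4·1 + 2·2 + 2·-1 + 5·-1 + 0·1.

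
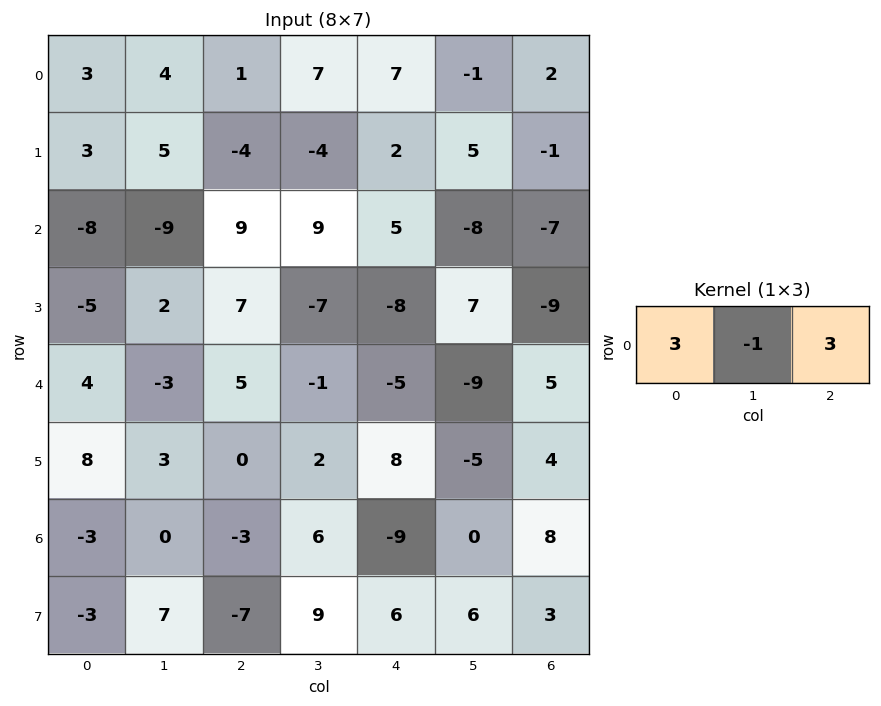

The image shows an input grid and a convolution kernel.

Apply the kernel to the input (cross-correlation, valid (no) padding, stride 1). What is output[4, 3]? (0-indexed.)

-25

The receptive field on the input at this output position is [-1 -5 -9]. Elementwise product with the kernel and sum: -1·3 + -5·-1 + -9·3.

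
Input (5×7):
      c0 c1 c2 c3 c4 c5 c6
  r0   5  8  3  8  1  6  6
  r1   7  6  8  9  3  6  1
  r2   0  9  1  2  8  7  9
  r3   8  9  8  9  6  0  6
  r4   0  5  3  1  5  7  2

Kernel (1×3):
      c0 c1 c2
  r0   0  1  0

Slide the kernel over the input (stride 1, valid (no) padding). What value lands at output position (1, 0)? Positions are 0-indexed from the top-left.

6

The receptive field on the input at this output position is [7 6 8]. Elementwise product with the kernel and sum: 6·1.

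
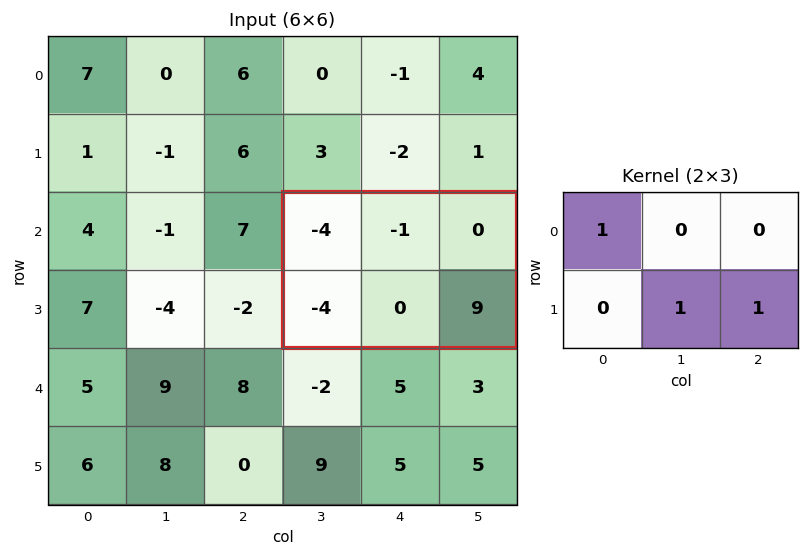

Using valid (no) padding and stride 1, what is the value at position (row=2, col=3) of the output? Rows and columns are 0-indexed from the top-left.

The receptive field on the input at this output position is [-4 -1 0 / -4 0 9]. Elementwise product with the kernel and sum: -4·1 + 0·1 + 9·1.

5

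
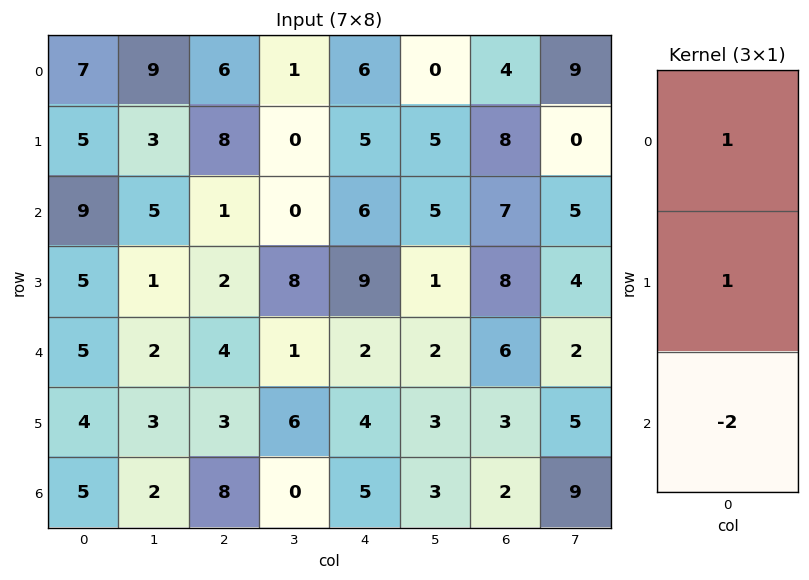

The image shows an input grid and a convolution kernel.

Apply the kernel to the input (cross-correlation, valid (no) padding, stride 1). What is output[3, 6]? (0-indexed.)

8

The receptive field on the input at this output position is [8 / 6 / 3]. Elementwise product with the kernel and sum: 8·1 + 6·1 + 3·-2.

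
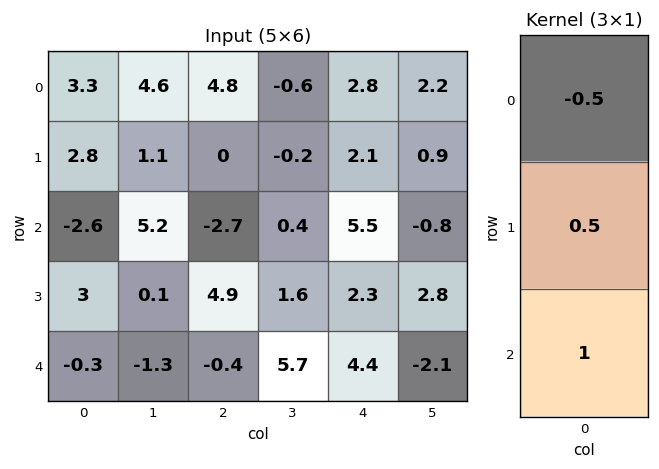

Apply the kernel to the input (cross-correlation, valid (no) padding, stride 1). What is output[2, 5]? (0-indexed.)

The receptive field on the input at this output position is [-0.8 / 2.8 / -2.1]. Elementwise product with the kernel and sum: -0.8·-0.5 + 2.8·0.5 + -2.1·1.

-0.3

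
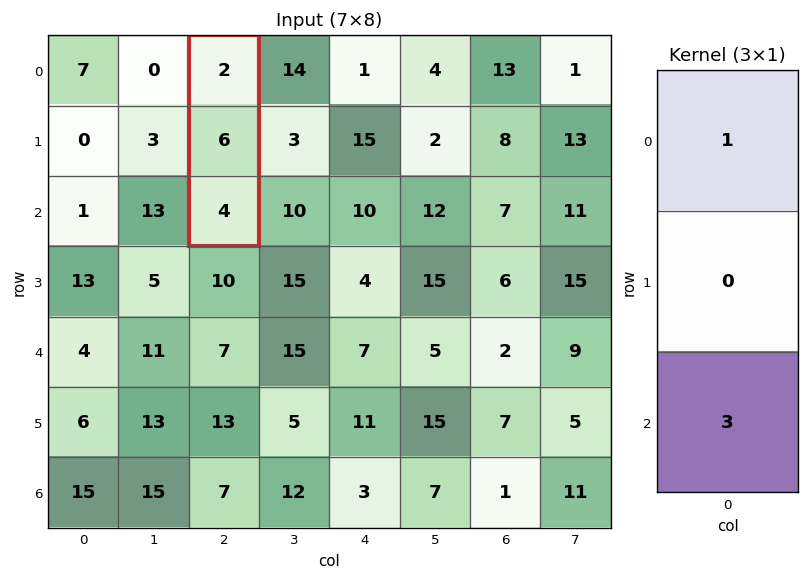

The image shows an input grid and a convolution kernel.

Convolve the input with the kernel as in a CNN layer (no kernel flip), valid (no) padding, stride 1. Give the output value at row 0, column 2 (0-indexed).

14

The receptive field on the input at this output position is [2 / 6 / 4]. Elementwise product with the kernel and sum: 2·1 + 4·3.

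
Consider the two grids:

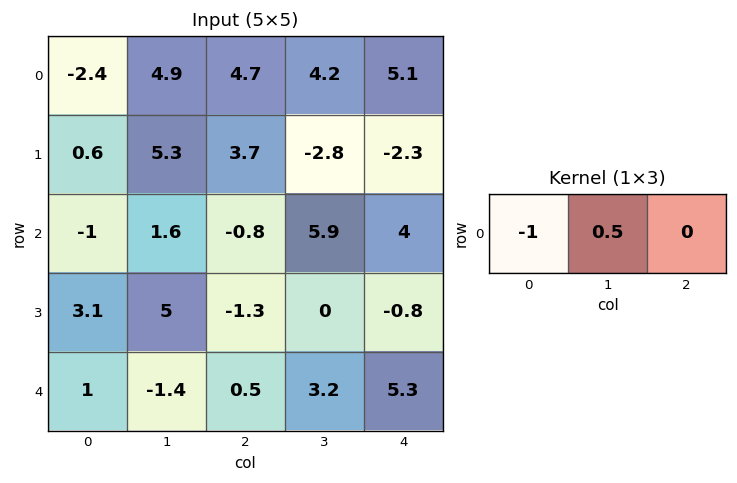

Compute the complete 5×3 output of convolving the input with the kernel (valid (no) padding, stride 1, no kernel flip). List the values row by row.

4.85 -2.55 -2.6
2.05 -3.45 -5.1
1.8 -2 3.75
-0.6 -5.65 1.3
-1.7 1.65 1.1

Output[0,0]: The receptive field on the input at this output position is [-2.4 4.9 4.7]. Elementwise product with the kernel and sum: -2.4·-1 + 4.9·0.5.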